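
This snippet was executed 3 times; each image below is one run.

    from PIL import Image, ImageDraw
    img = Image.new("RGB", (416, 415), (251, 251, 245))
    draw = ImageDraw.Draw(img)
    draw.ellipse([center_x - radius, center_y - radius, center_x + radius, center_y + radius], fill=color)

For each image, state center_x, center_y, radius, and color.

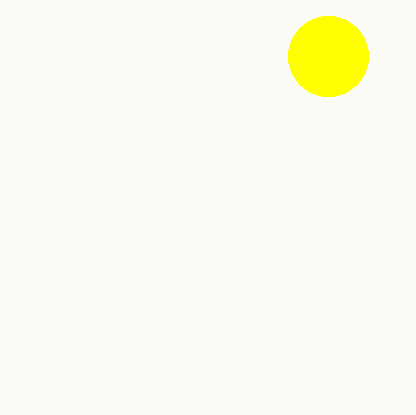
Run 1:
center_x = 328
center_y = 56
radius = 40
color = 'yellow'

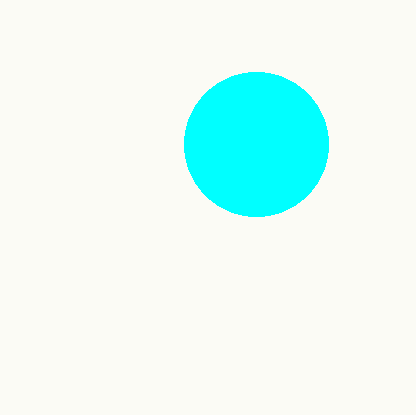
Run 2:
center_x = 256
center_y = 144
radius = 72
color = 'cyan'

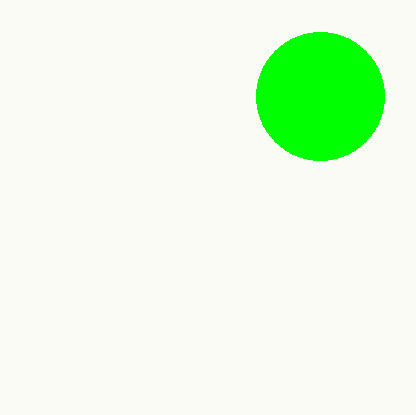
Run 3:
center_x = 320, center_y = 96, radius = 64, color = 'lime'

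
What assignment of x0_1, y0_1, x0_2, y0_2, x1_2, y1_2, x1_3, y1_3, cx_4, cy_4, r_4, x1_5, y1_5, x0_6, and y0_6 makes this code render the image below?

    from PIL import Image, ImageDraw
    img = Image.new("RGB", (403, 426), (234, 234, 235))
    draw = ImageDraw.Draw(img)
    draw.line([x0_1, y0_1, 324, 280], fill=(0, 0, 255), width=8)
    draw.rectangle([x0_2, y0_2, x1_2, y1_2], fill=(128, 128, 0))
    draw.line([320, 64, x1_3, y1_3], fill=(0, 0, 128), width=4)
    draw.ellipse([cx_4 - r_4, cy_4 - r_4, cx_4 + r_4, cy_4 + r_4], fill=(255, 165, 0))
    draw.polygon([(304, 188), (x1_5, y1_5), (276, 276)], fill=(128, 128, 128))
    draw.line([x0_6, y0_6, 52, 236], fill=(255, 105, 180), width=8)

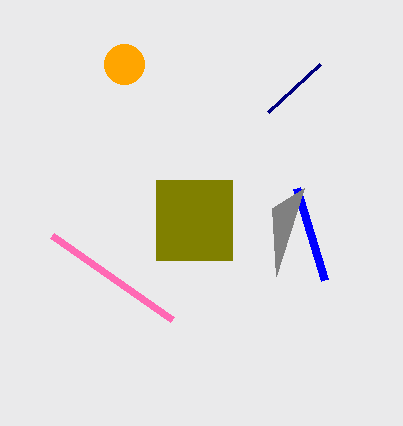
x0_1 = 296
y0_1 = 188
x0_2 = 156
y0_2 = 180
x1_2 = 232
y1_2 = 260
x1_3 = 268
y1_3 = 112
cx_4 = 124
cy_4 = 64
r_4 = 20
x1_5 = 272
y1_5 = 208
x0_6 = 172
y0_6 = 320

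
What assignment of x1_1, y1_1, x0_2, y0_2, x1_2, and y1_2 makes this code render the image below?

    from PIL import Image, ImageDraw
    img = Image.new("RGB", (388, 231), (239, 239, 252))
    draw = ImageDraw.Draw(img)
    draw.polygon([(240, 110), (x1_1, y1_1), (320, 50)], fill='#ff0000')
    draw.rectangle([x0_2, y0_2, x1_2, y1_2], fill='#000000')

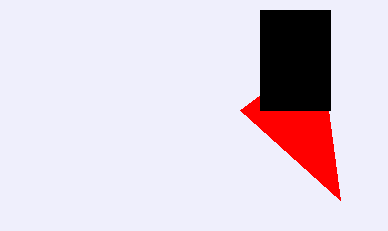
x1_1 = 340; y1_1 = 200; x0_2 = 260; y0_2 = 10; x1_2 = 330; y1_2 = 110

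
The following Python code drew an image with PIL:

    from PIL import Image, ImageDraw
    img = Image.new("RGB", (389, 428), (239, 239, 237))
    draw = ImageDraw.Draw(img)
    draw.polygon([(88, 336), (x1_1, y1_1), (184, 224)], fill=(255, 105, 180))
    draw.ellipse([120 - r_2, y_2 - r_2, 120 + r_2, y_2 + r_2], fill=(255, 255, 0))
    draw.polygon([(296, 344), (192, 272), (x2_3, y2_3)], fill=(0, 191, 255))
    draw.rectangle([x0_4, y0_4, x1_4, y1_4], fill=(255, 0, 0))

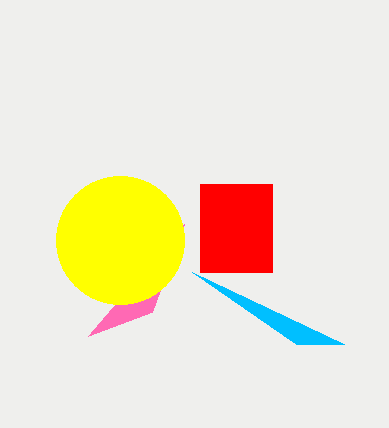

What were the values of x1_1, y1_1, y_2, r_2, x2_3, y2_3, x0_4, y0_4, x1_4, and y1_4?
x1_1 = 152; y1_1 = 312; y_2 = 240; r_2 = 64; x2_3 = 344; y2_3 = 344; x0_4 = 200; y0_4 = 184; x1_4 = 272; y1_4 = 272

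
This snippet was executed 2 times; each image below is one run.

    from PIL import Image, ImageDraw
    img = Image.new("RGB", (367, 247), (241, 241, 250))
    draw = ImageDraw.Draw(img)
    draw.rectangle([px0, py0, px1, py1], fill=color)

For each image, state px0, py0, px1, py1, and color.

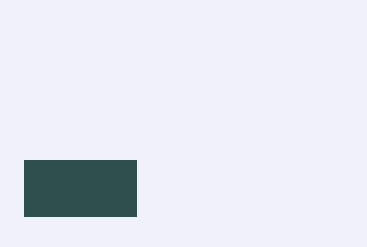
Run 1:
px0 = 24
py0 = 160
px1 = 136
py1 = 216
color = 'darkslategray'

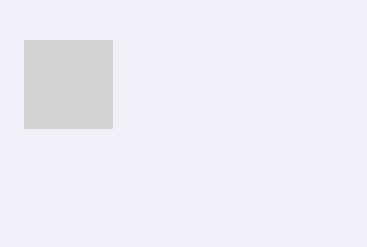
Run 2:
px0 = 24
py0 = 40
px1 = 112
py1 = 128
color = 'lightgray'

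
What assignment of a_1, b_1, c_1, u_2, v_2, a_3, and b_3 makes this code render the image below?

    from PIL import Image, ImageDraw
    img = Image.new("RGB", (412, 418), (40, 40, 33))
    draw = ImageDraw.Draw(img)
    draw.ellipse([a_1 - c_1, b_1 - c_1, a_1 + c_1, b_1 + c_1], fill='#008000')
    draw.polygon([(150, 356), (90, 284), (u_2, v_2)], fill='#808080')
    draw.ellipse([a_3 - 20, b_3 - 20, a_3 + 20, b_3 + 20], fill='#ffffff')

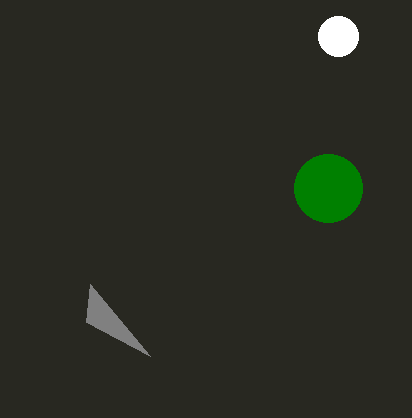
a_1 = 328
b_1 = 188
c_1 = 34
u_2 = 86
v_2 = 322
a_3 = 338
b_3 = 36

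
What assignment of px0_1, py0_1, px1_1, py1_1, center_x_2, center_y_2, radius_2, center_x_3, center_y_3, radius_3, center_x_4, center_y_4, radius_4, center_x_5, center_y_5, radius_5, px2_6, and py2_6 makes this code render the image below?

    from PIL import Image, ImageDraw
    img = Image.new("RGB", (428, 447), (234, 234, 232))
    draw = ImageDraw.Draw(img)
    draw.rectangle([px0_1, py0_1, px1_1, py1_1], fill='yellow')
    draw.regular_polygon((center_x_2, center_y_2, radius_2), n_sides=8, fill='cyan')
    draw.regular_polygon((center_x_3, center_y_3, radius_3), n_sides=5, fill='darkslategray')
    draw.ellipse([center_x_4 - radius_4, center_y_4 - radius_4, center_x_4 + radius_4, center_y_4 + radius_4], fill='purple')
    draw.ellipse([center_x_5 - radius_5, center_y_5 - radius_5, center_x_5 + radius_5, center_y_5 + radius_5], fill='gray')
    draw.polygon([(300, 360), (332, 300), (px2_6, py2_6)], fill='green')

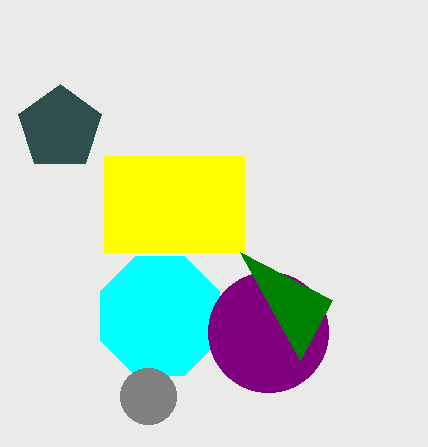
px0_1 = 104, py0_1 = 156, px1_1 = 244, py1_1 = 252, center_x_2 = 160, center_y_2 = 316, radius_2 = 64, center_x_3 = 60, center_y_3 = 128, radius_3 = 44, center_x_4 = 268, center_y_4 = 332, radius_4 = 60, center_x_5 = 148, center_y_5 = 396, radius_5 = 28, px2_6 = 240, py2_6 = 252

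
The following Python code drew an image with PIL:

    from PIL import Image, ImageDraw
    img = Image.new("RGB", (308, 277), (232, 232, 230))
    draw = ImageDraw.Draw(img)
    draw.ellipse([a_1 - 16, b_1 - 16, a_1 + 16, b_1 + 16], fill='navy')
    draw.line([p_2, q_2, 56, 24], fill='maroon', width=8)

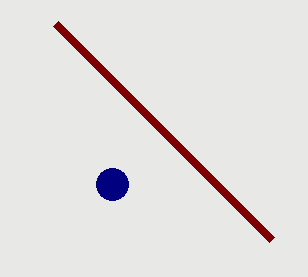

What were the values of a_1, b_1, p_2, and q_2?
a_1 = 112; b_1 = 184; p_2 = 272; q_2 = 240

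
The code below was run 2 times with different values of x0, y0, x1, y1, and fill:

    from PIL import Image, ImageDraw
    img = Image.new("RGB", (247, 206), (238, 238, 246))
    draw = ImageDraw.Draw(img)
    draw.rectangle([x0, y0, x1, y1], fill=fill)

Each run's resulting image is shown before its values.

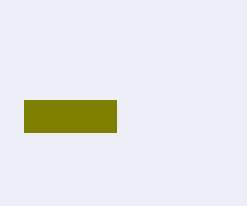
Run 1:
x0 = 24; y0 = 100; x1 = 116; y1 = 132; fill = 'olive'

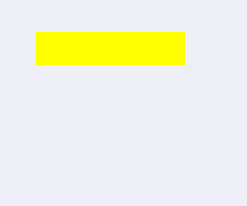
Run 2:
x0 = 36; y0 = 32; x1 = 184; y1 = 64; fill = 'yellow'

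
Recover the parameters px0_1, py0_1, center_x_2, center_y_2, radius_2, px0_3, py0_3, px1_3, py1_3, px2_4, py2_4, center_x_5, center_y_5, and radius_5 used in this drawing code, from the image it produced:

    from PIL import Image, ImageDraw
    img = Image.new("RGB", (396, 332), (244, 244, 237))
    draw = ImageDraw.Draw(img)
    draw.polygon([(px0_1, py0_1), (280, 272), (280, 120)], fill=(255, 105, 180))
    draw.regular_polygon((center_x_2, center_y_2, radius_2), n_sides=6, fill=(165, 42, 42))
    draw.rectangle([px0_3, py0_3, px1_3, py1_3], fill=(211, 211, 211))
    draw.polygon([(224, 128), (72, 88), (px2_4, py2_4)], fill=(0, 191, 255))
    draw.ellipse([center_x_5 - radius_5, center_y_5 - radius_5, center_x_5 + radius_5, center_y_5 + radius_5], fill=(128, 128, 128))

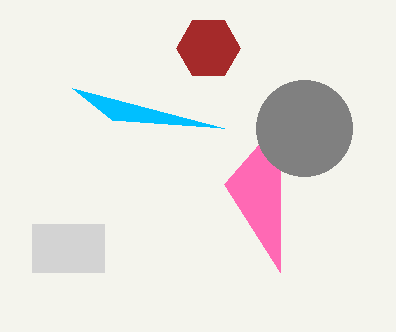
px0_1 = 224, py0_1 = 184, center_x_2 = 208, center_y_2 = 48, radius_2 = 32, px0_3 = 32, py0_3 = 224, px1_3 = 104, py1_3 = 272, px2_4 = 112, py2_4 = 120, center_x_5 = 304, center_y_5 = 128, radius_5 = 48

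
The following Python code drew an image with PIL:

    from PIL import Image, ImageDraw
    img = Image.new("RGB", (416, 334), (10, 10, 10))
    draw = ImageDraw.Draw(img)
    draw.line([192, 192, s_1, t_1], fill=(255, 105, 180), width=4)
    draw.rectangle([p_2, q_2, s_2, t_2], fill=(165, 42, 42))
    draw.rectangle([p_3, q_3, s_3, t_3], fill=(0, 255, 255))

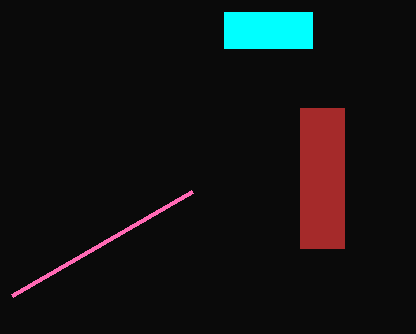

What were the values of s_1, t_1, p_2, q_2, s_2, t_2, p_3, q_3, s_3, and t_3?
s_1 = 12, t_1 = 296, p_2 = 300, q_2 = 108, s_2 = 344, t_2 = 248, p_3 = 224, q_3 = 12, s_3 = 312, t_3 = 48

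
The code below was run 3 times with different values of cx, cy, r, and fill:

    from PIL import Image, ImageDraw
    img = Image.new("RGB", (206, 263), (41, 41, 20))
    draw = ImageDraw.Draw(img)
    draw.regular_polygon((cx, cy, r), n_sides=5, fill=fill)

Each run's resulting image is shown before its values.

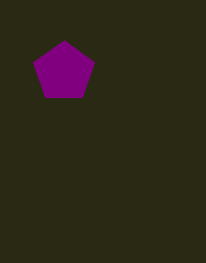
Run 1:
cx = 64; cy = 72; r = 32; fill = 'purple'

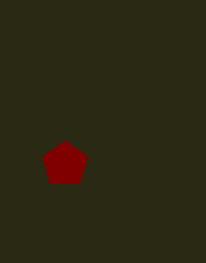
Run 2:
cx = 64; cy = 164; r = 24; fill = 'maroon'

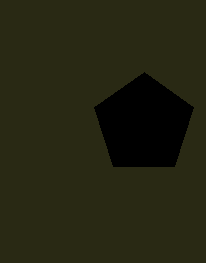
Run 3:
cx = 144; cy = 124; r = 52; fill = 'black'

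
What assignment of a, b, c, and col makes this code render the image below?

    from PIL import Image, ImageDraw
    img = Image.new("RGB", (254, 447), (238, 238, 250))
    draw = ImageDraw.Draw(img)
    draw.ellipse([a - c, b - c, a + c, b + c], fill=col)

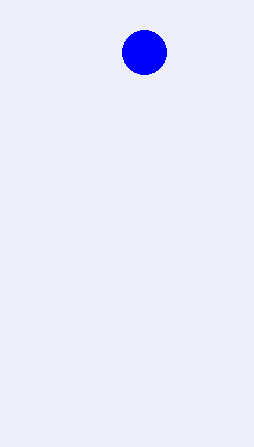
a = 144, b = 52, c = 22, col = 'blue'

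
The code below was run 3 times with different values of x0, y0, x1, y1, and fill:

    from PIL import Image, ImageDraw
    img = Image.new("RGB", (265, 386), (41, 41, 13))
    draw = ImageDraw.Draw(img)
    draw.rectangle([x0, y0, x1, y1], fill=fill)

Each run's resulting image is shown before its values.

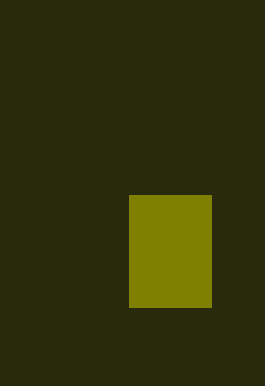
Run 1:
x0 = 129
y0 = 195
x1 = 211
y1 = 307
fill = 'olive'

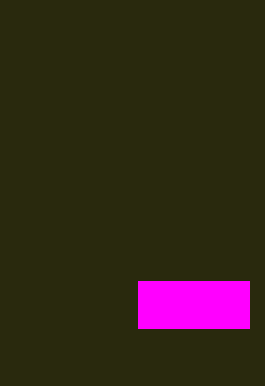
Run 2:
x0 = 138
y0 = 281
x1 = 249
y1 = 328
fill = 'magenta'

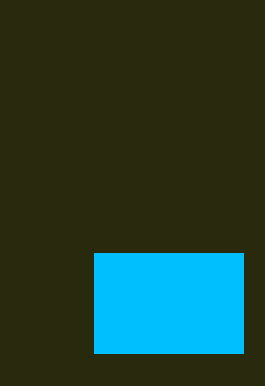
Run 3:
x0 = 94; y0 = 253; x1 = 243; y1 = 353; fill = 'deepskyblue'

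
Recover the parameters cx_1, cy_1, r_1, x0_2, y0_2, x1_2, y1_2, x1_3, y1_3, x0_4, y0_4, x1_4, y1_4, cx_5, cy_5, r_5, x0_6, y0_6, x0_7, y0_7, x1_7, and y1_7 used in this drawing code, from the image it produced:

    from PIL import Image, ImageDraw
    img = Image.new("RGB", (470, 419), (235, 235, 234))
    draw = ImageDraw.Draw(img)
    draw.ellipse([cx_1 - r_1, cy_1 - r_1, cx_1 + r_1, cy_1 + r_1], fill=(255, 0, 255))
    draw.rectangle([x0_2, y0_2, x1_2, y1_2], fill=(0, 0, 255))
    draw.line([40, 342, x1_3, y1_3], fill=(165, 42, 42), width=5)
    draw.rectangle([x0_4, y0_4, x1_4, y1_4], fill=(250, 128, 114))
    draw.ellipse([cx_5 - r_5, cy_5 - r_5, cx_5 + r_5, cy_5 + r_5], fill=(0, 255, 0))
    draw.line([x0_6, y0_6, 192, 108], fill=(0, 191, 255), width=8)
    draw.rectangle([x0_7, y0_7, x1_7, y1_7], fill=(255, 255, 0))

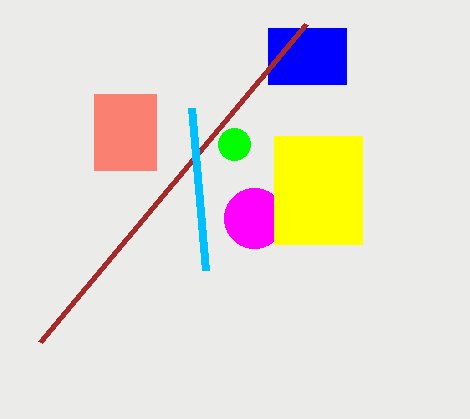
cx_1 = 254; cy_1 = 218; r_1 = 30; x0_2 = 268; y0_2 = 28; x1_2 = 346; y1_2 = 84; x1_3 = 306; y1_3 = 24; x0_4 = 94; y0_4 = 94; x1_4 = 156; y1_4 = 170; cx_5 = 234; cy_5 = 144; r_5 = 16; x0_6 = 206; y0_6 = 270; x0_7 = 274; y0_7 = 136; x1_7 = 362; y1_7 = 244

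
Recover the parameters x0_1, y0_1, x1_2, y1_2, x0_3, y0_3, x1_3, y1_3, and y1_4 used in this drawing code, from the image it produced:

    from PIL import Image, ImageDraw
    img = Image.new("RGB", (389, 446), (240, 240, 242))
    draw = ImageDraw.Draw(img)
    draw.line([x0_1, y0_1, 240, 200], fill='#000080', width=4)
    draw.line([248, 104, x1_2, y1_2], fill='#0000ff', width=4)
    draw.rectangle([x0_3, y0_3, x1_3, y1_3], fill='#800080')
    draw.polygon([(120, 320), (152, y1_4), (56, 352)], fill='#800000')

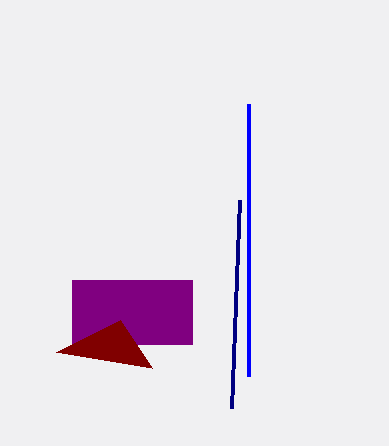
x0_1 = 232; y0_1 = 408; x1_2 = 248; y1_2 = 376; x0_3 = 72; y0_3 = 280; x1_3 = 192; y1_3 = 344; y1_4 = 368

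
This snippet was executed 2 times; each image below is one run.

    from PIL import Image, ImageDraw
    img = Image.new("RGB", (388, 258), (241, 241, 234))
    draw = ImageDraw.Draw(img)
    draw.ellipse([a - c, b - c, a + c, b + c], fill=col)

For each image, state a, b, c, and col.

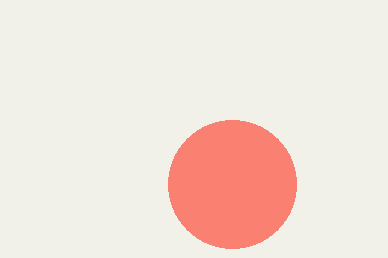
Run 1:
a = 232, b = 184, c = 64, col = 'salmon'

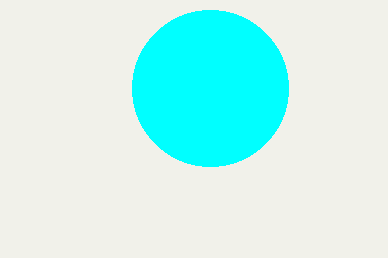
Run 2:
a = 210; b = 88; c = 78; col = 'cyan'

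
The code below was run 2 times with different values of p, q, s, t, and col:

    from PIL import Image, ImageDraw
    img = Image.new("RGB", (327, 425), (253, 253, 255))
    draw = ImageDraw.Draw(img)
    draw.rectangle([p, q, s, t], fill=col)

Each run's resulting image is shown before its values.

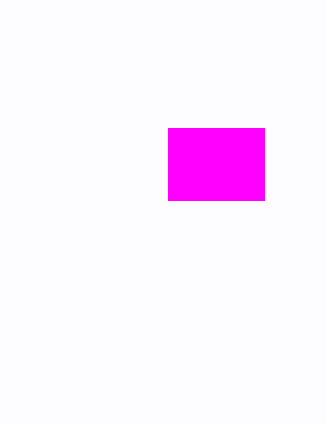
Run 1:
p = 168; q = 128; s = 264; t = 200; col = 'magenta'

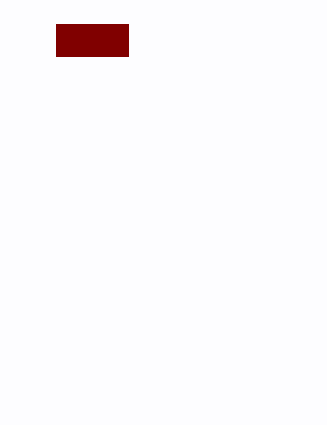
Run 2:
p = 56
q = 24
s = 128
t = 56
col = 'maroon'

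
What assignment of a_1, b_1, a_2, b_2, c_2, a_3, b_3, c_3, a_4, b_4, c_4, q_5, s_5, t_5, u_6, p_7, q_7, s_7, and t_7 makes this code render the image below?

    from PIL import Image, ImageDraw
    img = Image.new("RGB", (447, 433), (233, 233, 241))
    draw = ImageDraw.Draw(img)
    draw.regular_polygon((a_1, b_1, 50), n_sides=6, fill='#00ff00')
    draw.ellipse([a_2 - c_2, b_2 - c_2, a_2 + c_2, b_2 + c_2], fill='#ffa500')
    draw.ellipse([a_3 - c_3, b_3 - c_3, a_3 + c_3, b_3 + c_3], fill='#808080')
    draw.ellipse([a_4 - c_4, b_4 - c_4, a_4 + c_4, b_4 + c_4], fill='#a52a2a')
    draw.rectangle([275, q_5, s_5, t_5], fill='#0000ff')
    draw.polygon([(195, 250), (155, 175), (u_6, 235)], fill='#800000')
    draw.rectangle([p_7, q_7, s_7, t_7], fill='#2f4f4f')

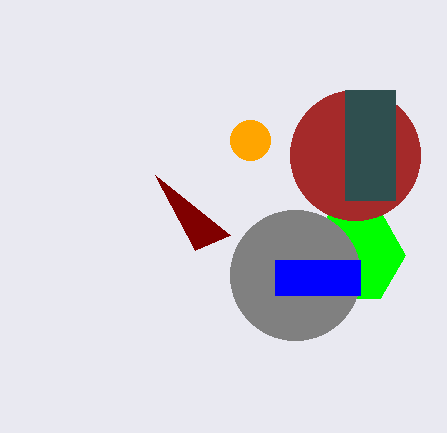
a_1 = 355, b_1 = 255, a_2 = 250, b_2 = 140, c_2 = 20, a_3 = 295, b_3 = 275, c_3 = 65, a_4 = 355, b_4 = 155, c_4 = 65, q_5 = 260, s_5 = 360, t_5 = 295, u_6 = 230, p_7 = 345, q_7 = 90, s_7 = 395, t_7 = 200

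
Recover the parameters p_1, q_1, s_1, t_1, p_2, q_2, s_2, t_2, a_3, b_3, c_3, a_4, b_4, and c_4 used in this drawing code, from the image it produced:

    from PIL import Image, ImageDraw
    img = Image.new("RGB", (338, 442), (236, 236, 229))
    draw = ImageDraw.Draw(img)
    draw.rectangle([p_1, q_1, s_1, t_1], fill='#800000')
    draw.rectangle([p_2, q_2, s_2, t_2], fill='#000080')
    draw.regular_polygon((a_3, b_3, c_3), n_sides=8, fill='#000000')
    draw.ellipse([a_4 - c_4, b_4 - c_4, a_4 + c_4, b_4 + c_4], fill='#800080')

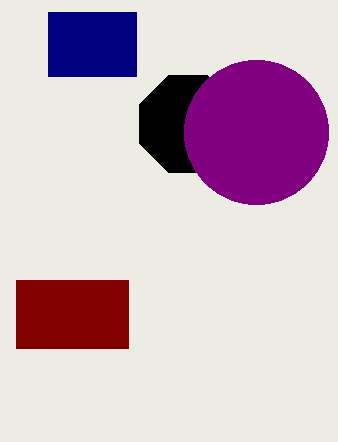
p_1 = 16; q_1 = 280; s_1 = 128; t_1 = 348; p_2 = 48; q_2 = 12; s_2 = 136; t_2 = 76; a_3 = 188; b_3 = 124; c_3 = 52; a_4 = 256; b_4 = 132; c_4 = 72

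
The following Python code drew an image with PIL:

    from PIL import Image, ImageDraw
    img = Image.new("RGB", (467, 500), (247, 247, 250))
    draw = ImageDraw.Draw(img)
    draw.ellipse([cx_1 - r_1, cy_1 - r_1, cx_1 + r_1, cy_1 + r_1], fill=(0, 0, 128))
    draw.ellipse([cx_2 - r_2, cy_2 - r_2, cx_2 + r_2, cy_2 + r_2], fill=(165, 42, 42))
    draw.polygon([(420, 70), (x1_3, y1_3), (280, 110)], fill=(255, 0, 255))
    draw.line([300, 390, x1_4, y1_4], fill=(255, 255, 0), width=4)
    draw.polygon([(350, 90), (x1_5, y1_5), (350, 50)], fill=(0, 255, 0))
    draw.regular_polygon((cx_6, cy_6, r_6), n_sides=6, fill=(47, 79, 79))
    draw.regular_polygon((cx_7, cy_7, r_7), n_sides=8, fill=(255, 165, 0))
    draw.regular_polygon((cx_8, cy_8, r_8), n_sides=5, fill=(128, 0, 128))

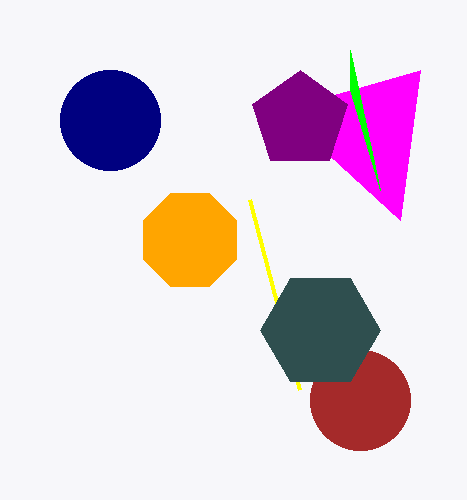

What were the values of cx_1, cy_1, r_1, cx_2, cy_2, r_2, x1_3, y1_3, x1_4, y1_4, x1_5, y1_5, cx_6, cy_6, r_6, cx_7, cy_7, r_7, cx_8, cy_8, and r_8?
cx_1 = 110, cy_1 = 120, r_1 = 50, cx_2 = 360, cy_2 = 400, r_2 = 50, x1_3 = 400, y1_3 = 220, x1_4 = 250, y1_4 = 200, x1_5 = 380, y1_5 = 190, cx_6 = 320, cy_6 = 330, r_6 = 60, cx_7 = 190, cy_7 = 240, r_7 = 50, cx_8 = 300, cy_8 = 120, r_8 = 50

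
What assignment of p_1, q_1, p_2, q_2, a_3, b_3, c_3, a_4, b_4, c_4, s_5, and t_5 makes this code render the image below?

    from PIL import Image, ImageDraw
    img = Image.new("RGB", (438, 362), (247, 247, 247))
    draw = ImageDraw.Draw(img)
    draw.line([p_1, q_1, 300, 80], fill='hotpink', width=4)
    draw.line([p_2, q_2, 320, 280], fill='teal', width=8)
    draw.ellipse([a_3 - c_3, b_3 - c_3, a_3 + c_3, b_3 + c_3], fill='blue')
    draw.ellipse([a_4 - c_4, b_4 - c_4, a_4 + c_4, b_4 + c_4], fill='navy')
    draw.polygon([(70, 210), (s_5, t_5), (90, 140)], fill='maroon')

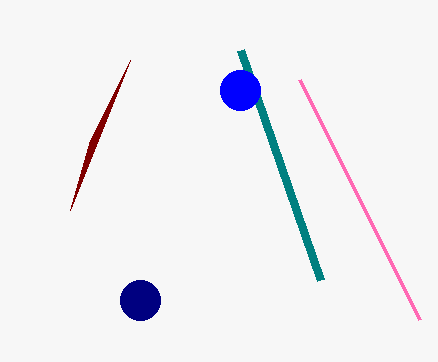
p_1 = 420; q_1 = 320; p_2 = 240; q_2 = 50; a_3 = 240; b_3 = 90; c_3 = 20; a_4 = 140; b_4 = 300; c_4 = 20; s_5 = 130; t_5 = 60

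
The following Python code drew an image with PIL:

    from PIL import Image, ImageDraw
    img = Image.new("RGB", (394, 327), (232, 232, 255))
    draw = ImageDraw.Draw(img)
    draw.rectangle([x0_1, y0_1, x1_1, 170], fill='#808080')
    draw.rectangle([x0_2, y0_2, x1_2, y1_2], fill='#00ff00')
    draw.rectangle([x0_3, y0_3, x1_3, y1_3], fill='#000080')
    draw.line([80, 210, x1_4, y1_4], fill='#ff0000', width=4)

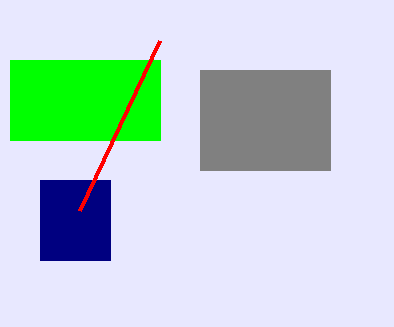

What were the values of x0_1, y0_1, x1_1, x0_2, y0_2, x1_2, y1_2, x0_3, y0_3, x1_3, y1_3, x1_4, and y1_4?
x0_1 = 200, y0_1 = 70, x1_1 = 330, x0_2 = 10, y0_2 = 60, x1_2 = 160, y1_2 = 140, x0_3 = 40, y0_3 = 180, x1_3 = 110, y1_3 = 260, x1_4 = 160, y1_4 = 40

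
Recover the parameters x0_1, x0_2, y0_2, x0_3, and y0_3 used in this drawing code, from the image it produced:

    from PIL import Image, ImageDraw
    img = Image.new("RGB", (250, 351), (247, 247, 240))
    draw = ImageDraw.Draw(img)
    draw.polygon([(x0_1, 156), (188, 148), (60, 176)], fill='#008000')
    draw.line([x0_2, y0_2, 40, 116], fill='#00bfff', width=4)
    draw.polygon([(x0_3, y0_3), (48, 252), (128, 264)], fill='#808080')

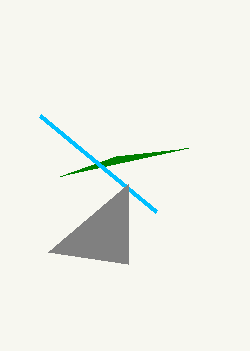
x0_1 = 116, x0_2 = 156, y0_2 = 212, x0_3 = 128, y0_3 = 184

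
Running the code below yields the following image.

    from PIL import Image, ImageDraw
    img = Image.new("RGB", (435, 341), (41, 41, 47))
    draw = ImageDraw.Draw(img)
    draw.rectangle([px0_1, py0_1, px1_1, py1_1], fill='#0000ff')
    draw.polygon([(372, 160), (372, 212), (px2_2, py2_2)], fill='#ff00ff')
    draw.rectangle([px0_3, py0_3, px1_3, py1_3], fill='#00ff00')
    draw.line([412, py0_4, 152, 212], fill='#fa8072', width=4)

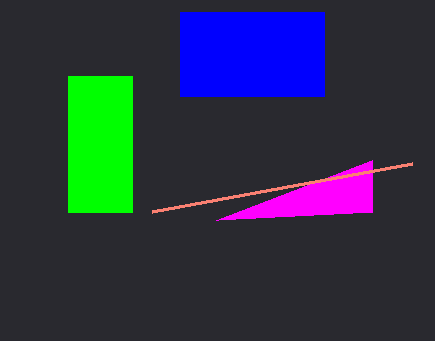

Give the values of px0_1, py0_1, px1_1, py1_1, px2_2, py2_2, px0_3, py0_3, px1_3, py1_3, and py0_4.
px0_1 = 180, py0_1 = 12, px1_1 = 324, py1_1 = 96, px2_2 = 216, py2_2 = 220, px0_3 = 68, py0_3 = 76, px1_3 = 132, py1_3 = 212, py0_4 = 164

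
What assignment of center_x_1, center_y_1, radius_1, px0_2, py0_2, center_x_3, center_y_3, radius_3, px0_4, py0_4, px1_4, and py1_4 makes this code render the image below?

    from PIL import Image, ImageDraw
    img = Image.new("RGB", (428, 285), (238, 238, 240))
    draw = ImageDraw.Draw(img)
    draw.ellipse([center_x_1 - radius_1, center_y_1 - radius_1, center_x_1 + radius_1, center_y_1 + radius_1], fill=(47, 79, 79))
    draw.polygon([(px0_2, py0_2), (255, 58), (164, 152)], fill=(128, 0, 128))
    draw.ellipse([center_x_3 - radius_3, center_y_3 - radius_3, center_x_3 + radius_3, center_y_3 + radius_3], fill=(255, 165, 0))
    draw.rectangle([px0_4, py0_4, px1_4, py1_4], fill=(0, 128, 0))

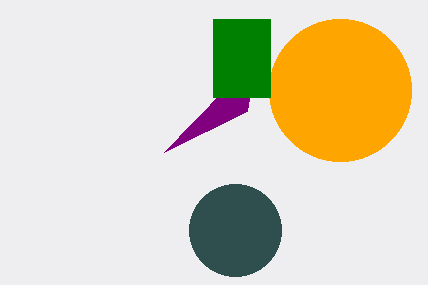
center_x_1 = 235
center_y_1 = 230
radius_1 = 46
px0_2 = 247
py0_2 = 111
center_x_3 = 340
center_y_3 = 90
radius_3 = 71
px0_4 = 213
py0_4 = 19
px1_4 = 270
py1_4 = 97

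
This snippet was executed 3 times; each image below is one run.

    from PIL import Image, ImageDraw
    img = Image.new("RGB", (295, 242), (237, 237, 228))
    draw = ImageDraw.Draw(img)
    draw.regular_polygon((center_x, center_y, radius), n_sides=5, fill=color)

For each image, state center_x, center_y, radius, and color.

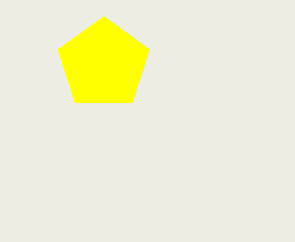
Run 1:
center_x = 104
center_y = 64
radius = 48
color = 'yellow'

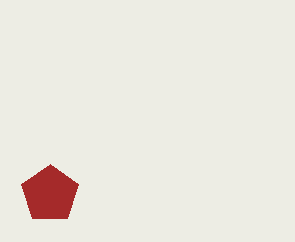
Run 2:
center_x = 50
center_y = 194
radius = 30
color = 'brown'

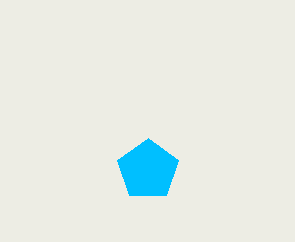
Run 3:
center_x = 148, center_y = 170, radius = 32, color = 'deepskyblue'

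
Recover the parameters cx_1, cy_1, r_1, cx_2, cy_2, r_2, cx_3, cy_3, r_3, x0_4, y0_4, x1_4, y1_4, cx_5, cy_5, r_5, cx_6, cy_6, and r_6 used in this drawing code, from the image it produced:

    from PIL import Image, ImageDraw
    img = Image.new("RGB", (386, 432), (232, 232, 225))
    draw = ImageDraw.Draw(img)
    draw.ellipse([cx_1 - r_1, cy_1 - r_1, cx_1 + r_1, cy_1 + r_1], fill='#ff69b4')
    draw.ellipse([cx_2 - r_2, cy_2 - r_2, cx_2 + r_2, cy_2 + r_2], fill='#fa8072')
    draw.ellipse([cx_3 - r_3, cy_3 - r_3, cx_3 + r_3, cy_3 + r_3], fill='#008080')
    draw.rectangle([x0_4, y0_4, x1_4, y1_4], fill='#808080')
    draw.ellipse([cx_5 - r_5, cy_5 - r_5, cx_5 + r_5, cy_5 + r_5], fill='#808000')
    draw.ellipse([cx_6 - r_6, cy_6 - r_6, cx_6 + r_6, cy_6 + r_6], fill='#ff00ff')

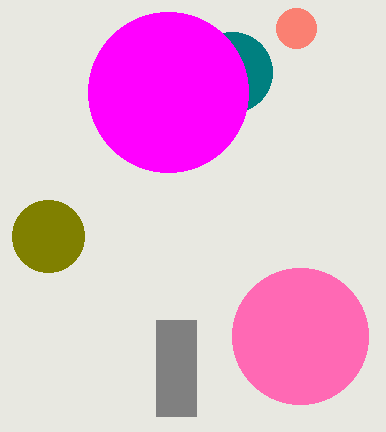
cx_1 = 300, cy_1 = 336, r_1 = 68, cx_2 = 296, cy_2 = 28, r_2 = 20, cx_3 = 232, cy_3 = 72, r_3 = 40, x0_4 = 156, y0_4 = 320, x1_4 = 196, y1_4 = 416, cx_5 = 48, cy_5 = 236, r_5 = 36, cx_6 = 168, cy_6 = 92, r_6 = 80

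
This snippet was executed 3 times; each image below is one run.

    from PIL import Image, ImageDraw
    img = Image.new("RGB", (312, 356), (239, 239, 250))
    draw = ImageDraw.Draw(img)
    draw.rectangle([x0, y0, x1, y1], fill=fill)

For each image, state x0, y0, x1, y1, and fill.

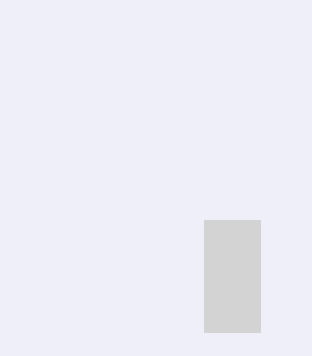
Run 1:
x0 = 204, y0 = 220, x1 = 260, y1 = 332, fill = 'lightgray'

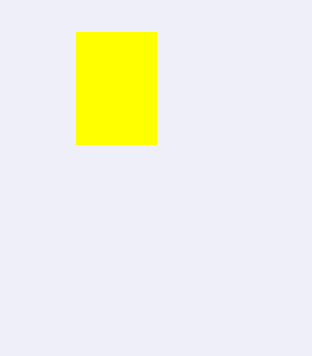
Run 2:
x0 = 76; y0 = 32; x1 = 156; y1 = 144; fill = 'yellow'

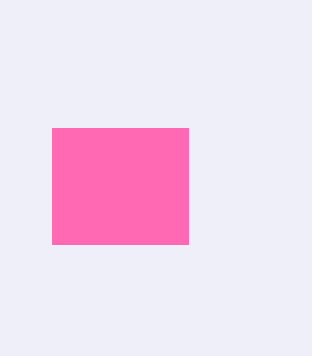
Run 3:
x0 = 52, y0 = 128, x1 = 188, y1 = 244, fill = 'hotpink'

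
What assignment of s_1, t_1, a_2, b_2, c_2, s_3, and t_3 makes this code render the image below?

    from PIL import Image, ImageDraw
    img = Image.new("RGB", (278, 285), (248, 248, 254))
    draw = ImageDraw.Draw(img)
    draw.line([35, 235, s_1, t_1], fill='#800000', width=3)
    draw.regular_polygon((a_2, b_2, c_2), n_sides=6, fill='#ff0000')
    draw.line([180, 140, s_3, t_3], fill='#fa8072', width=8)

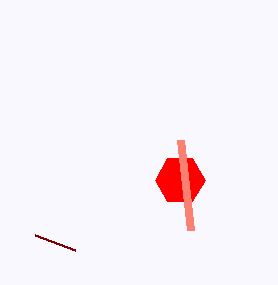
s_1 = 75, t_1 = 250, a_2 = 180, b_2 = 180, c_2 = 25, s_3 = 190, t_3 = 230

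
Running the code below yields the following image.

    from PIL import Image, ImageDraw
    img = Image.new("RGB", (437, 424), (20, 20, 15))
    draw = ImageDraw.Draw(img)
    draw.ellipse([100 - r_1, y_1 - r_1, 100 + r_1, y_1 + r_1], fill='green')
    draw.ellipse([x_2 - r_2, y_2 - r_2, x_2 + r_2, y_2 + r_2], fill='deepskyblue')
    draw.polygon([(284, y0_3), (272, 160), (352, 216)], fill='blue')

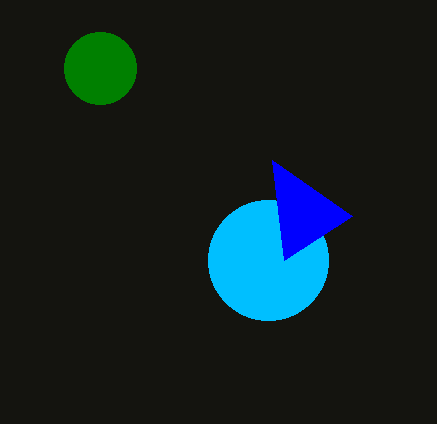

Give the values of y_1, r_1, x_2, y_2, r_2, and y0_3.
y_1 = 68; r_1 = 36; x_2 = 268; y_2 = 260; r_2 = 60; y0_3 = 260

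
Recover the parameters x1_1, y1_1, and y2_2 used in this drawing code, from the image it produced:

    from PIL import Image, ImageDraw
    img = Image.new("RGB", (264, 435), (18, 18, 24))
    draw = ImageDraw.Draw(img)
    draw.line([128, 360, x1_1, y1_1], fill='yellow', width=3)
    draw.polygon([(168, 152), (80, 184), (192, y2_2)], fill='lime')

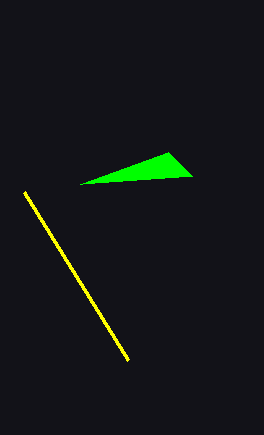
x1_1 = 24, y1_1 = 192, y2_2 = 176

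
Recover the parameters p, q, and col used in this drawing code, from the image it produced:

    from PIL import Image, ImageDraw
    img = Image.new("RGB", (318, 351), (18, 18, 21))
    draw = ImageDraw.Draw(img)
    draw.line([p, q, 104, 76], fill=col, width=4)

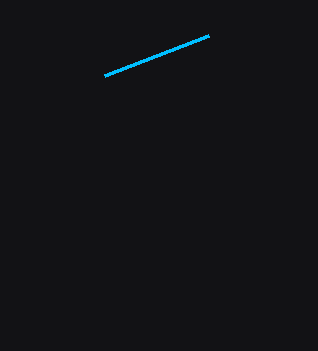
p = 208; q = 36; col = 'deepskyblue'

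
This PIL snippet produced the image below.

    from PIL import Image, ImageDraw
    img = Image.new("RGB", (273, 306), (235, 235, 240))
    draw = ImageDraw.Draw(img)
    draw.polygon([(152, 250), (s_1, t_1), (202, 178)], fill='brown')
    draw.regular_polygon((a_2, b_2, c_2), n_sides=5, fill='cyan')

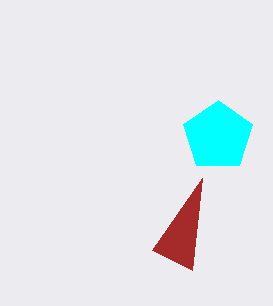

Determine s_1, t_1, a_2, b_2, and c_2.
s_1 = 192, t_1 = 270, a_2 = 218, b_2 = 136, c_2 = 36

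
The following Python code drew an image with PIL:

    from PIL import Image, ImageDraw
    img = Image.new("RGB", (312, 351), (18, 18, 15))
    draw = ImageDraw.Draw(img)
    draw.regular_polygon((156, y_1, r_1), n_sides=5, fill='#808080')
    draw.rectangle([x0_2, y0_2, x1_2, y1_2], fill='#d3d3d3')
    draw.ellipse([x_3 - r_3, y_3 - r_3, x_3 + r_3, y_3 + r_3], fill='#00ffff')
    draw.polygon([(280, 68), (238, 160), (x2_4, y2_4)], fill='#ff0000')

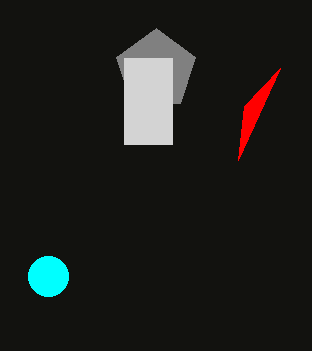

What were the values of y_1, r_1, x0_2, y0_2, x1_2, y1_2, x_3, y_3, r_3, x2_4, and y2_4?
y_1 = 70
r_1 = 42
x0_2 = 124
y0_2 = 58
x1_2 = 172
y1_2 = 144
x_3 = 48
y_3 = 276
r_3 = 20
x2_4 = 244
y2_4 = 106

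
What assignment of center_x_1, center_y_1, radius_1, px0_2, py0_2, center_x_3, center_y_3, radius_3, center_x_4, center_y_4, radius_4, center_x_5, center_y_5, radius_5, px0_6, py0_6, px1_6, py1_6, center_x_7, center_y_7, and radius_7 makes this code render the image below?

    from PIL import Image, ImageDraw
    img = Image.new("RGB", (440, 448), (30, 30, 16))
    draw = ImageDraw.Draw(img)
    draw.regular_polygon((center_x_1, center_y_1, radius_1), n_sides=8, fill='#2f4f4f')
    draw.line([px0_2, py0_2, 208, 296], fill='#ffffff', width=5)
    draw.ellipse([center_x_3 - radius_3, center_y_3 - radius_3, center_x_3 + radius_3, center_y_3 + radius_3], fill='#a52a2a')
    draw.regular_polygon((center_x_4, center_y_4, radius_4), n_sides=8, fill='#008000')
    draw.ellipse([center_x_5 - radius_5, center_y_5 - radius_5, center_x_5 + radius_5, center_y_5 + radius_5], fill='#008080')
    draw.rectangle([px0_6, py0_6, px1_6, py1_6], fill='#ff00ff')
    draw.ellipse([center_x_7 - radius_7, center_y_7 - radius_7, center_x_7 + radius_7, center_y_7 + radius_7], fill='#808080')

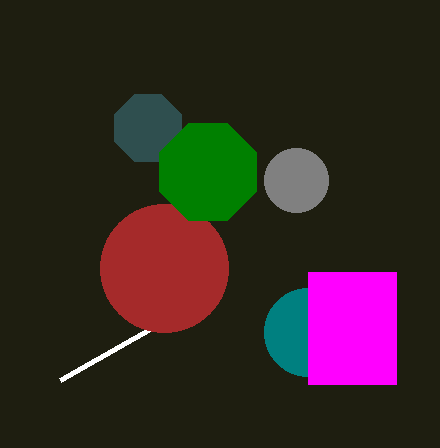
center_x_1 = 148, center_y_1 = 128, radius_1 = 36, px0_2 = 60, py0_2 = 380, center_x_3 = 164, center_y_3 = 268, radius_3 = 64, center_x_4 = 208, center_y_4 = 172, radius_4 = 52, center_x_5 = 308, center_y_5 = 332, radius_5 = 44, px0_6 = 308, py0_6 = 272, px1_6 = 396, py1_6 = 384, center_x_7 = 296, center_y_7 = 180, radius_7 = 32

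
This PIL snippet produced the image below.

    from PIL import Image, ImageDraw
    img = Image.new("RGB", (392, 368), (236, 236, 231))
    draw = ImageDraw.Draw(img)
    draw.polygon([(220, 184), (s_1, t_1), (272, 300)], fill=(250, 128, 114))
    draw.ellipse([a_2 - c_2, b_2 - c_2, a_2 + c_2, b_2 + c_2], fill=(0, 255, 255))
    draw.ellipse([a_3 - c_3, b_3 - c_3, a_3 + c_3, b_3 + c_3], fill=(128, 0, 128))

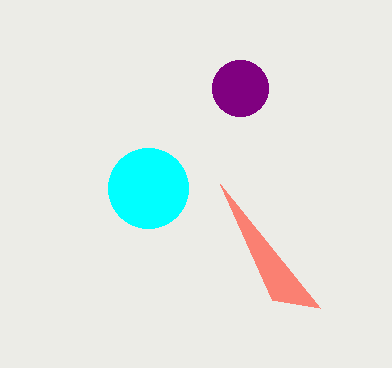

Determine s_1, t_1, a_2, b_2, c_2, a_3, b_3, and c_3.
s_1 = 320
t_1 = 308
a_2 = 148
b_2 = 188
c_2 = 40
a_3 = 240
b_3 = 88
c_3 = 28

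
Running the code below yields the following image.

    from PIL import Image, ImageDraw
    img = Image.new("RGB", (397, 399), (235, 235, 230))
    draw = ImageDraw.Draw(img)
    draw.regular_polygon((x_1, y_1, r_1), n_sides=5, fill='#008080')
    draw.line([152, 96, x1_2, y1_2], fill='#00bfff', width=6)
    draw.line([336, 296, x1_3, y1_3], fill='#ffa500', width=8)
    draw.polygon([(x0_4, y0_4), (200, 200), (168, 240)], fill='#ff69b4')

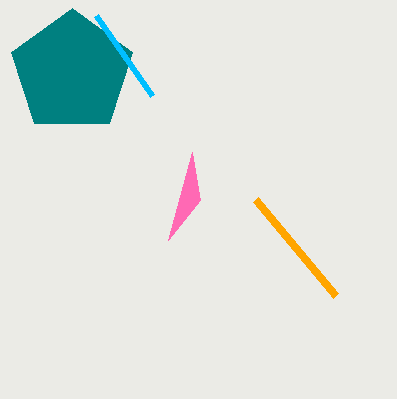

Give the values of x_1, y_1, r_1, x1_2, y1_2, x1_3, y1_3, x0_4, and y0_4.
x_1 = 72, y_1 = 72, r_1 = 64, x1_2 = 96, y1_2 = 16, x1_3 = 256, y1_3 = 200, x0_4 = 192, y0_4 = 152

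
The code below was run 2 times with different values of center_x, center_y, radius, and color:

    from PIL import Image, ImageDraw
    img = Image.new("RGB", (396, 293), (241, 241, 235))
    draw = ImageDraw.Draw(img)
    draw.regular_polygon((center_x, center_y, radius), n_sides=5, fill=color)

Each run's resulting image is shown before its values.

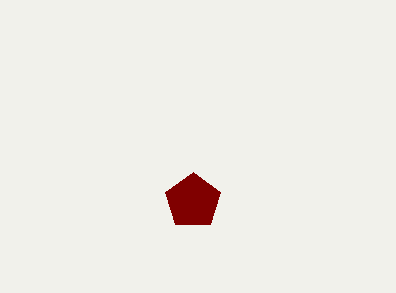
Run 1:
center_x = 193
center_y = 201
radius = 29
color = 'maroon'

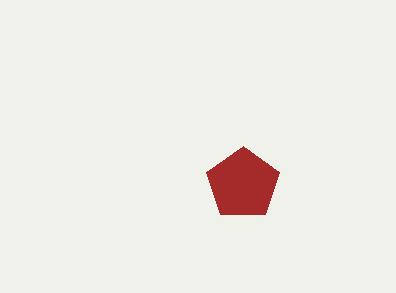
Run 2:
center_x = 243; center_y = 184; radius = 38; color = 'brown'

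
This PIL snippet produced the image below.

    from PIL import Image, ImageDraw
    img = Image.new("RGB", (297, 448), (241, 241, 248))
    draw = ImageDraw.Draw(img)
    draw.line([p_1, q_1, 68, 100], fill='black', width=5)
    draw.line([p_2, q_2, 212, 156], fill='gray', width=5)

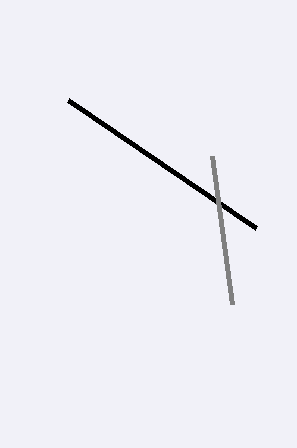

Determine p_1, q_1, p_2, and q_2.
p_1 = 256, q_1 = 228, p_2 = 232, q_2 = 304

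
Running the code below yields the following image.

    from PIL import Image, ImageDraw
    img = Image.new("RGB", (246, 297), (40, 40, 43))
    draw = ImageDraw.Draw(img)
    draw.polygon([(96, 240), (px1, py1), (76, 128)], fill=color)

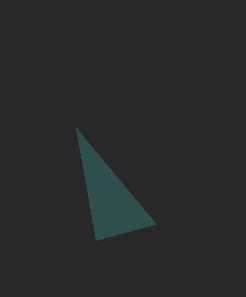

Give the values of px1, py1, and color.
px1 = 156; py1 = 224; color = 'darkslategray'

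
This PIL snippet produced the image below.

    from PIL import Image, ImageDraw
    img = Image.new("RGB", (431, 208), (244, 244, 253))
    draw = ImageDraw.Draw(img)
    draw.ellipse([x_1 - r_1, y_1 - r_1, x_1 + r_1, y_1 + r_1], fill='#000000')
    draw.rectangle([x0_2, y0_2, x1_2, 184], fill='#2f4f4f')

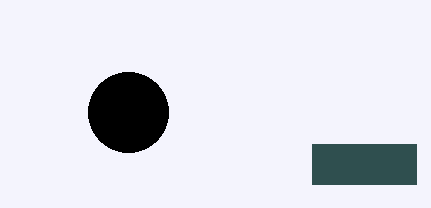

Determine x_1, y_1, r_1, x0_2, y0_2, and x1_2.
x_1 = 128, y_1 = 112, r_1 = 40, x0_2 = 312, y0_2 = 144, x1_2 = 416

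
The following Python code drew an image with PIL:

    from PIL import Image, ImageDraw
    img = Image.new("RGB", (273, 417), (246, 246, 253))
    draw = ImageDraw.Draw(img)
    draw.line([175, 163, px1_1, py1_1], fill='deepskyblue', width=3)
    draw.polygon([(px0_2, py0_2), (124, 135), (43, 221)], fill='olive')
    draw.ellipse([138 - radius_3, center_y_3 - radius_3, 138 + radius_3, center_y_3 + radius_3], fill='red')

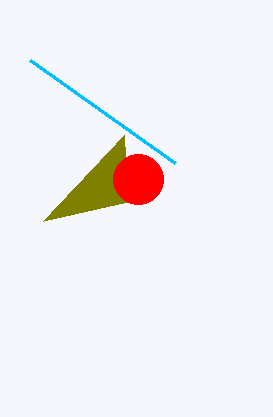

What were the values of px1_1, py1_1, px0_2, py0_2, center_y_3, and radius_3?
px1_1 = 30, py1_1 = 60, px0_2 = 127, py0_2 = 202, center_y_3 = 179, radius_3 = 25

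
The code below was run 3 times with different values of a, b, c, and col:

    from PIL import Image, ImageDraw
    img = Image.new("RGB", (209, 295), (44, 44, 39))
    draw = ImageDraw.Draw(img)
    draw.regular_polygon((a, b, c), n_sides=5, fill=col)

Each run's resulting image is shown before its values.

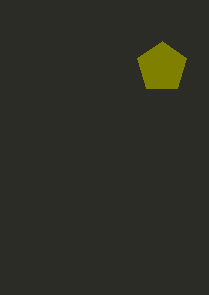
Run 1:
a = 162, b = 67, c = 26, col = 'olive'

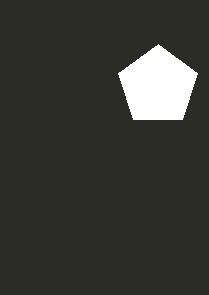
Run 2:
a = 158; b = 86; c = 42; col = 'white'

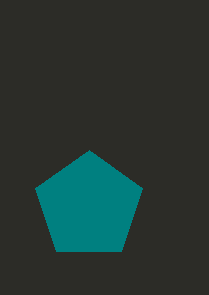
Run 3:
a = 89
b = 206
c = 56
col = 'teal'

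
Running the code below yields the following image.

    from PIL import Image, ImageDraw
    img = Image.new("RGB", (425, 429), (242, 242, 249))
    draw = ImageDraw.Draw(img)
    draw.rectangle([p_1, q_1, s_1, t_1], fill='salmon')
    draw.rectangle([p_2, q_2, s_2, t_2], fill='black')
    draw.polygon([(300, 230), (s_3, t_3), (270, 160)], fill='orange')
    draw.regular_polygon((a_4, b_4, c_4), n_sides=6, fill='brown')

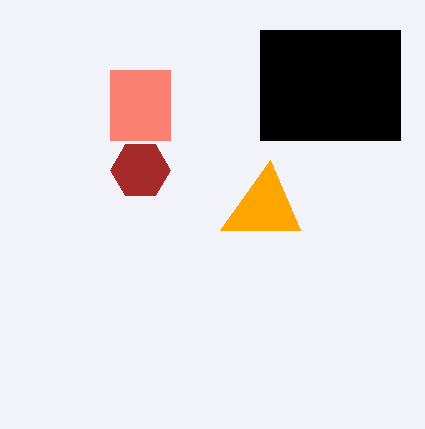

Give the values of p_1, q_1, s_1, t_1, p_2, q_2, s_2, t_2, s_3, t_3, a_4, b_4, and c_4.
p_1 = 110; q_1 = 70; s_1 = 170; t_1 = 140; p_2 = 260; q_2 = 30; s_2 = 400; t_2 = 140; s_3 = 220; t_3 = 230; a_4 = 140; b_4 = 170; c_4 = 30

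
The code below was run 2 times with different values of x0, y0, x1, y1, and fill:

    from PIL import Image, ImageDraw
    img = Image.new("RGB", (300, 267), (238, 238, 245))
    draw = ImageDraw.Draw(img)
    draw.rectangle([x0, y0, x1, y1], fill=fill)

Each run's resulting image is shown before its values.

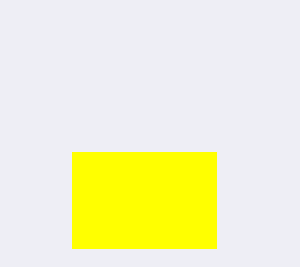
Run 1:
x0 = 72, y0 = 152, x1 = 216, y1 = 248, fill = 'yellow'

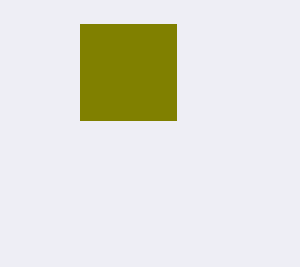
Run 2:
x0 = 80; y0 = 24; x1 = 176; y1 = 120; fill = 'olive'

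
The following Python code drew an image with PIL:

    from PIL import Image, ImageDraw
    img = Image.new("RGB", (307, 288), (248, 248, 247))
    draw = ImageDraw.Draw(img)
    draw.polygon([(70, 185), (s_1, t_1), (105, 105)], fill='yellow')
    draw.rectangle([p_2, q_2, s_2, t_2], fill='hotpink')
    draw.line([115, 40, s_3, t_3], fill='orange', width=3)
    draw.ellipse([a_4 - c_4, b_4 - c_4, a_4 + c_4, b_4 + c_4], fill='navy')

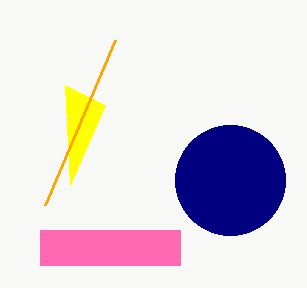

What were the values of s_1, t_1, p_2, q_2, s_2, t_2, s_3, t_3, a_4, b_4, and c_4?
s_1 = 65, t_1 = 85, p_2 = 40, q_2 = 230, s_2 = 180, t_2 = 265, s_3 = 45, t_3 = 205, a_4 = 230, b_4 = 180, c_4 = 55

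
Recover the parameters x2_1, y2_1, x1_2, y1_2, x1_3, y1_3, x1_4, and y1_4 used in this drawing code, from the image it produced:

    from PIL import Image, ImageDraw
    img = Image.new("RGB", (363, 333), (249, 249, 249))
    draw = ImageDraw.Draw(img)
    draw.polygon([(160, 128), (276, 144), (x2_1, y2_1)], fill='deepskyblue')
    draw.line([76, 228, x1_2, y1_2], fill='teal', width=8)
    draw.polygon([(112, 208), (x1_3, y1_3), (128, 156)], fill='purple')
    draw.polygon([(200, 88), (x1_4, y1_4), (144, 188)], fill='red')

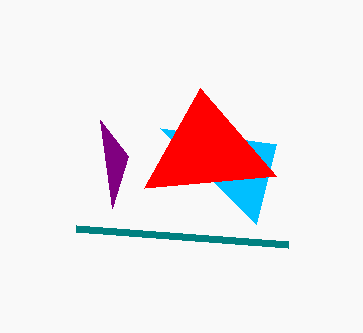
x2_1 = 256; y2_1 = 224; x1_2 = 288; y1_2 = 244; x1_3 = 100; y1_3 = 120; x1_4 = 276; y1_4 = 176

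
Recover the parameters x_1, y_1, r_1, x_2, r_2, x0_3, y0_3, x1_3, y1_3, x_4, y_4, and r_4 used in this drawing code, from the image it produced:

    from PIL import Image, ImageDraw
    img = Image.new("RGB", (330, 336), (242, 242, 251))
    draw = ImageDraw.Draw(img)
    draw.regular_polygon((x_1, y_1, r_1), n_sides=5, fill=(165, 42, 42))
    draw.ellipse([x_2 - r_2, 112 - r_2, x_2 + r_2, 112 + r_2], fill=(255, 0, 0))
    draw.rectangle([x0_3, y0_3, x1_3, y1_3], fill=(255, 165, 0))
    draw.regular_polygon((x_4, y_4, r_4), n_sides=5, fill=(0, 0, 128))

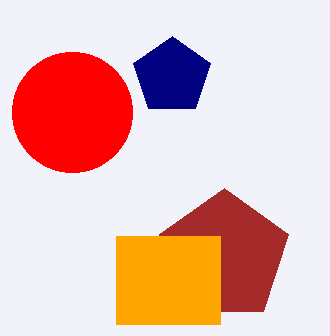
x_1 = 224, y_1 = 256, r_1 = 68, x_2 = 72, r_2 = 60, x0_3 = 116, y0_3 = 236, x1_3 = 220, y1_3 = 324, x_4 = 172, y_4 = 76, r_4 = 40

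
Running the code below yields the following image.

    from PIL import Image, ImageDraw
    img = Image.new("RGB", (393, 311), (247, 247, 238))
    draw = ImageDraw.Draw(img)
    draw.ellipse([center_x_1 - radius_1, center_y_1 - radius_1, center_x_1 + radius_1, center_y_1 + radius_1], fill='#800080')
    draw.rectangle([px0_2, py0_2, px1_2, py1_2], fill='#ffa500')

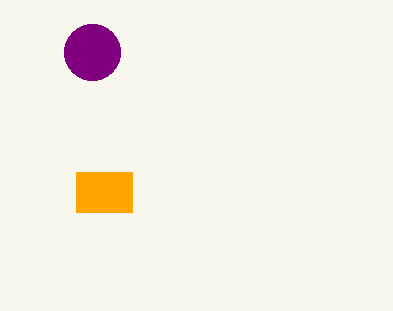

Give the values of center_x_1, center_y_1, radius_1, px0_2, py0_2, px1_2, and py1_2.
center_x_1 = 92
center_y_1 = 52
radius_1 = 28
px0_2 = 76
py0_2 = 172
px1_2 = 132
py1_2 = 212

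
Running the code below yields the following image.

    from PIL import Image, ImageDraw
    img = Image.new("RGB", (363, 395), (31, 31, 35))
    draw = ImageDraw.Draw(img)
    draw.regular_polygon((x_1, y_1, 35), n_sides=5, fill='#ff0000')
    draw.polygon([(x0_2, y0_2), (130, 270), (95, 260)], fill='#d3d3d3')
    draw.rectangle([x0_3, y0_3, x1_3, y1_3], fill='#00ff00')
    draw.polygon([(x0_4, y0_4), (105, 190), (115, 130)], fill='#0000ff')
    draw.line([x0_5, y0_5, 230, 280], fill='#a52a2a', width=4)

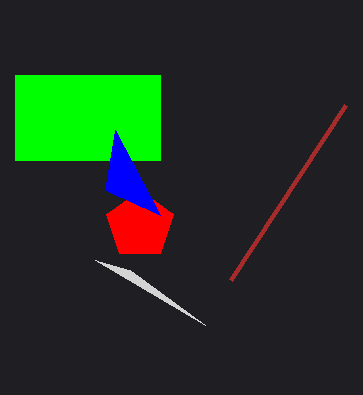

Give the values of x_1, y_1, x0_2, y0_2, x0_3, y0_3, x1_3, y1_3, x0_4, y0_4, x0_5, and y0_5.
x_1 = 140, y_1 = 225, x0_2 = 205, y0_2 = 325, x0_3 = 15, y0_3 = 75, x1_3 = 160, y1_3 = 160, x0_4 = 160, y0_4 = 215, x0_5 = 345, y0_5 = 105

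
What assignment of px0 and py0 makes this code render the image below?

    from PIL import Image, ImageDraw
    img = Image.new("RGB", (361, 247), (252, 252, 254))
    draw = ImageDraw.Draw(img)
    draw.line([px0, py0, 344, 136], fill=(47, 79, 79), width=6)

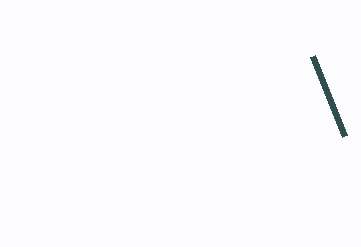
px0 = 312
py0 = 56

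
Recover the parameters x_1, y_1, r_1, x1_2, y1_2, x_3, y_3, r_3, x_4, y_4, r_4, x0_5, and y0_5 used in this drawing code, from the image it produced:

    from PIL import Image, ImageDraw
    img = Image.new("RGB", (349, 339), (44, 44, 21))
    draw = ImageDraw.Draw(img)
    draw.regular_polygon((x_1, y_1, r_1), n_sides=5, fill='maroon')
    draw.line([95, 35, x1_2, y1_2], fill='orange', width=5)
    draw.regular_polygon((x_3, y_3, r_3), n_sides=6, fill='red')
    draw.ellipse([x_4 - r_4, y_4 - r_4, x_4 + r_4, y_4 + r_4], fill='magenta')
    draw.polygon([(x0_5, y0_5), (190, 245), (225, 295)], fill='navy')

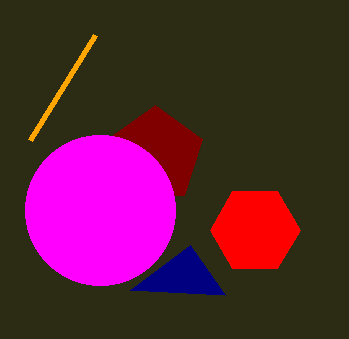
x_1 = 155
y_1 = 155
r_1 = 50
x1_2 = 30
y1_2 = 140
x_3 = 255
y_3 = 230
r_3 = 45
x_4 = 100
y_4 = 210
r_4 = 75
x0_5 = 130
y0_5 = 290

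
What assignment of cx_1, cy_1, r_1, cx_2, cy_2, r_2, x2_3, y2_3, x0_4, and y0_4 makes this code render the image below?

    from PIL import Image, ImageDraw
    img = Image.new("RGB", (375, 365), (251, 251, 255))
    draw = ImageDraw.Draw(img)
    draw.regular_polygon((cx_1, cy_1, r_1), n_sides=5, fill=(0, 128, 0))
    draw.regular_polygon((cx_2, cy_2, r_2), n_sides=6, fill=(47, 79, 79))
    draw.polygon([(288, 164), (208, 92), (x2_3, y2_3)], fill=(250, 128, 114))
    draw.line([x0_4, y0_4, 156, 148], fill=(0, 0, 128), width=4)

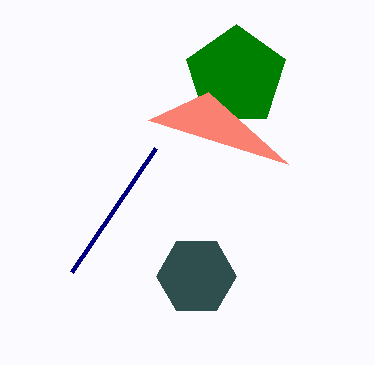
cx_1 = 236; cy_1 = 76; r_1 = 52; cx_2 = 196; cy_2 = 276; r_2 = 40; x2_3 = 148; y2_3 = 120; x0_4 = 72; y0_4 = 272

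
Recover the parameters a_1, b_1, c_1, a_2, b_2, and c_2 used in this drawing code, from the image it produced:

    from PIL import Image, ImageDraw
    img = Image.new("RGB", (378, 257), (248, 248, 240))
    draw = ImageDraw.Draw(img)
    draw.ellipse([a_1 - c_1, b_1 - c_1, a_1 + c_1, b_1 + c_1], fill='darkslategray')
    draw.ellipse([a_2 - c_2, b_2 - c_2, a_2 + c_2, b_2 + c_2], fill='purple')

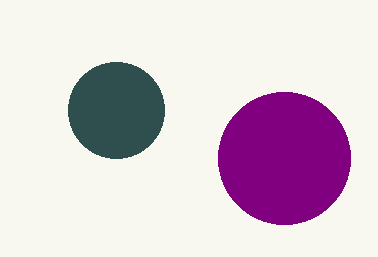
a_1 = 116; b_1 = 110; c_1 = 48; a_2 = 284; b_2 = 158; c_2 = 66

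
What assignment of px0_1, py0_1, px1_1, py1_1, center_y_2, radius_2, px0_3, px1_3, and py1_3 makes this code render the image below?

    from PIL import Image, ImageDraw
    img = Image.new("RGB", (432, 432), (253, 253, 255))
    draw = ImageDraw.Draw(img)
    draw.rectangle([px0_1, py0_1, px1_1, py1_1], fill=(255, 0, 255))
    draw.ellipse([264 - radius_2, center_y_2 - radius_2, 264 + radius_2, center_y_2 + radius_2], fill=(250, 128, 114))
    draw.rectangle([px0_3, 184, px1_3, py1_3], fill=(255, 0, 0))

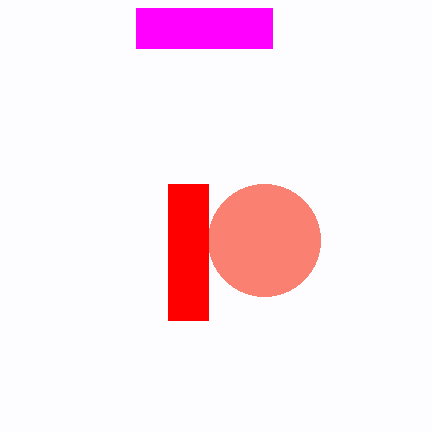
px0_1 = 136, py0_1 = 8, px1_1 = 272, py1_1 = 48, center_y_2 = 240, radius_2 = 56, px0_3 = 168, px1_3 = 208, py1_3 = 320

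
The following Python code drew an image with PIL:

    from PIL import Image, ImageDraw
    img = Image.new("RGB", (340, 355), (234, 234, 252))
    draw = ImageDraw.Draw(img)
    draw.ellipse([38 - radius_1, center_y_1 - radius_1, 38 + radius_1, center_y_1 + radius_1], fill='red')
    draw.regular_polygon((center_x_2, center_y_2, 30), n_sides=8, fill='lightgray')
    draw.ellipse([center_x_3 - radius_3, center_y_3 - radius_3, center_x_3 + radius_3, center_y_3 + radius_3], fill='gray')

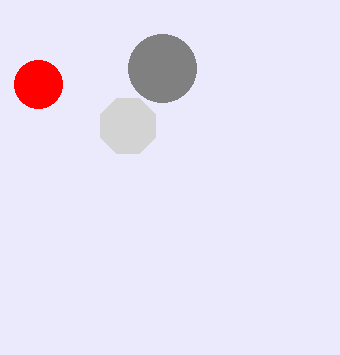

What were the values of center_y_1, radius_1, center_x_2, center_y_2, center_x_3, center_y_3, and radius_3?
center_y_1 = 84, radius_1 = 24, center_x_2 = 128, center_y_2 = 126, center_x_3 = 162, center_y_3 = 68, radius_3 = 34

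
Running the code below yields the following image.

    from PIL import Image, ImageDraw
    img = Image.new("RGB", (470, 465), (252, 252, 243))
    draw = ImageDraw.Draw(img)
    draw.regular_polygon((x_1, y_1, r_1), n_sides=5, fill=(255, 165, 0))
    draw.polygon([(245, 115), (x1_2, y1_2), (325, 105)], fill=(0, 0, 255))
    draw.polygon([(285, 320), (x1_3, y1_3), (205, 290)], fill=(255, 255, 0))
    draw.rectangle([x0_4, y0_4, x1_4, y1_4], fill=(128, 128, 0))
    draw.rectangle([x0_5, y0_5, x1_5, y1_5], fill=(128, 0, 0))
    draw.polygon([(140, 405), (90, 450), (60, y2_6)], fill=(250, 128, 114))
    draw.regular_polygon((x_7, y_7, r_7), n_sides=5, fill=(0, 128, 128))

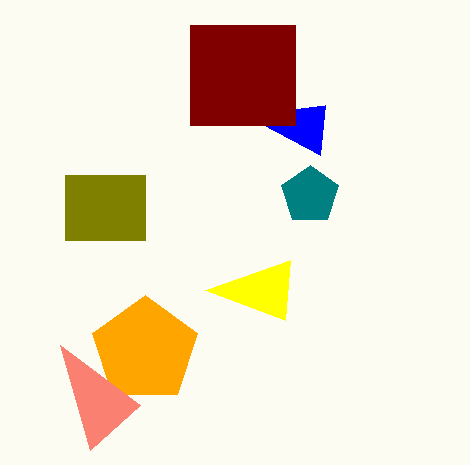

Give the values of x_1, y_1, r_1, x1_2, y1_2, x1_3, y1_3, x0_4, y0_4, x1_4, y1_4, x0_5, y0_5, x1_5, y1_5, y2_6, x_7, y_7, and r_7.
x_1 = 145; y_1 = 350; r_1 = 55; x1_2 = 320; y1_2 = 155; x1_3 = 290; y1_3 = 260; x0_4 = 65; y0_4 = 175; x1_4 = 145; y1_4 = 240; x0_5 = 190; y0_5 = 25; x1_5 = 295; y1_5 = 125; y2_6 = 345; x_7 = 310; y_7 = 195; r_7 = 30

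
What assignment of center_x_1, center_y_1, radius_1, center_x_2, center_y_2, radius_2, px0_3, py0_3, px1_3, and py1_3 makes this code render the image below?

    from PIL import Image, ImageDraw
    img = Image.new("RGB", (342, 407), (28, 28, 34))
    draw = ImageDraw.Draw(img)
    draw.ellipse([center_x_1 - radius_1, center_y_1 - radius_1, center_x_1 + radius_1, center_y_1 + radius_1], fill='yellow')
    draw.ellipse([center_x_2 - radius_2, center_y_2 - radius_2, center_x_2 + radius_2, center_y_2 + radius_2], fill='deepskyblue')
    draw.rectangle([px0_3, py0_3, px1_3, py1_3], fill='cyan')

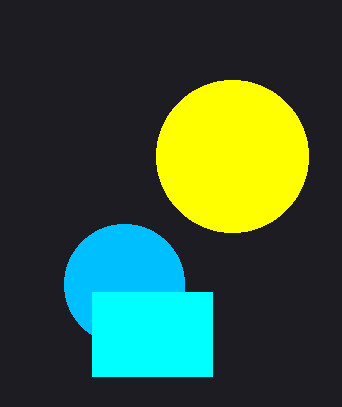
center_x_1 = 232
center_y_1 = 156
radius_1 = 76
center_x_2 = 124
center_y_2 = 284
radius_2 = 60
px0_3 = 92
py0_3 = 292
px1_3 = 212
py1_3 = 376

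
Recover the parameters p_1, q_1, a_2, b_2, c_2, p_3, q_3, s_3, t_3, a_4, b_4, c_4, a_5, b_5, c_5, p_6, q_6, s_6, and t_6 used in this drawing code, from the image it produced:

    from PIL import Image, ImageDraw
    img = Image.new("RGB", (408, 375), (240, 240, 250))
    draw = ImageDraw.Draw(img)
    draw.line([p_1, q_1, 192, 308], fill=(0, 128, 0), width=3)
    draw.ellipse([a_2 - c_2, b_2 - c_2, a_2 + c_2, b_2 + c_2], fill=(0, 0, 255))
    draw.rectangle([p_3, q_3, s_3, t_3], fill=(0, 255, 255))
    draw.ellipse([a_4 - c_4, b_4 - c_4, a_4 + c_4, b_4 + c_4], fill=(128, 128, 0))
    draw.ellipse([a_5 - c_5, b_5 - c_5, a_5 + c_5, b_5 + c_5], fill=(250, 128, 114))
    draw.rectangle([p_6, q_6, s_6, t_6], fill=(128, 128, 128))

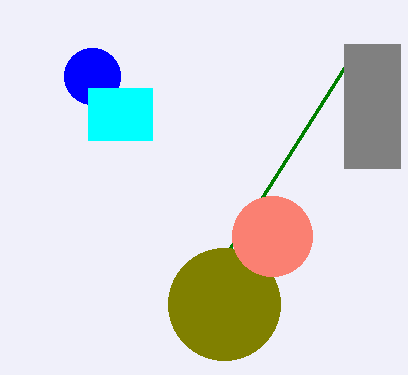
p_1 = 344; q_1 = 68; a_2 = 92; b_2 = 76; c_2 = 28; p_3 = 88; q_3 = 88; s_3 = 152; t_3 = 140; a_4 = 224; b_4 = 304; c_4 = 56; a_5 = 272; b_5 = 236; c_5 = 40; p_6 = 344; q_6 = 44; s_6 = 400; t_6 = 168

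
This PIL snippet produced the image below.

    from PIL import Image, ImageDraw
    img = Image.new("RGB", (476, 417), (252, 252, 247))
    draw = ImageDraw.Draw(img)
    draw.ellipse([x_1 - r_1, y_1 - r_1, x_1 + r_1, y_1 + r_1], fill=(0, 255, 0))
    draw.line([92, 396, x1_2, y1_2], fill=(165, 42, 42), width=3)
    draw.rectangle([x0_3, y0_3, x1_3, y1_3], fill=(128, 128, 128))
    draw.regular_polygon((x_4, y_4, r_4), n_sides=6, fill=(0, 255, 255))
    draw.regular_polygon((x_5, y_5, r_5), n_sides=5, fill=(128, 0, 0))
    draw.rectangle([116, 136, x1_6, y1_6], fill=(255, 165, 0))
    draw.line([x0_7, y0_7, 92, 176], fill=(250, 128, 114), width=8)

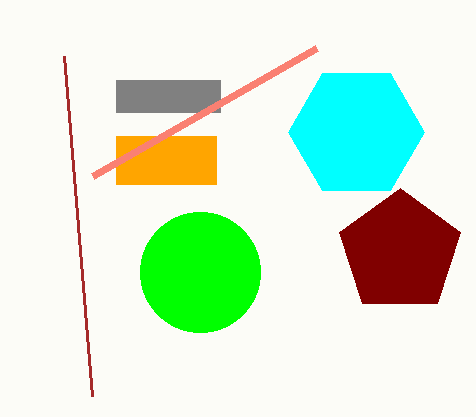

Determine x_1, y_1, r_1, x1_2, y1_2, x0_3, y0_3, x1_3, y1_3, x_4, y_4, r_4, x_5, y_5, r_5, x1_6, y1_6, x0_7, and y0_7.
x_1 = 200; y_1 = 272; r_1 = 60; x1_2 = 64; y1_2 = 56; x0_3 = 116; y0_3 = 80; x1_3 = 220; y1_3 = 112; x_4 = 356; y_4 = 132; r_4 = 68; x_5 = 400; y_5 = 252; r_5 = 64; x1_6 = 216; y1_6 = 184; x0_7 = 316; y0_7 = 48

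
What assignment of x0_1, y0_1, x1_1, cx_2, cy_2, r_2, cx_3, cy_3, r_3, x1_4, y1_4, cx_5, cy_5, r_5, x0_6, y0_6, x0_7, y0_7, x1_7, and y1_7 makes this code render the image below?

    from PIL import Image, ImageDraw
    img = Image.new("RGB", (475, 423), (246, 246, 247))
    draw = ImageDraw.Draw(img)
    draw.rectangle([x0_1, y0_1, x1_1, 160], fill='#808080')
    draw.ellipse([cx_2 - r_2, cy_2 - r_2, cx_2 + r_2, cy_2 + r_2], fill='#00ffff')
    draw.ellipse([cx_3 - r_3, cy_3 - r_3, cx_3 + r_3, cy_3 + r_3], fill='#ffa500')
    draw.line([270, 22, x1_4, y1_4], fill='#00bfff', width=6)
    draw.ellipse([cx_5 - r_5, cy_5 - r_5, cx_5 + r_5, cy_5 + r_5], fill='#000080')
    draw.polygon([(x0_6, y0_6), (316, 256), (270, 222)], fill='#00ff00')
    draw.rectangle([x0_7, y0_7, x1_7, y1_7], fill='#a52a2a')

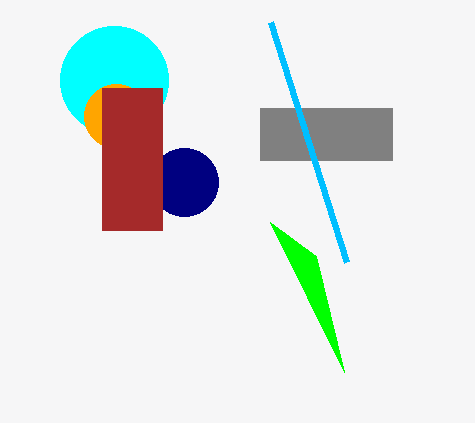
x0_1 = 260, y0_1 = 108, x1_1 = 392, cx_2 = 114, cy_2 = 80, r_2 = 54, cx_3 = 116, cy_3 = 116, r_3 = 32, x1_4 = 346, y1_4 = 262, cx_5 = 184, cy_5 = 182, r_5 = 34, x0_6 = 344, y0_6 = 372, x0_7 = 102, y0_7 = 88, x1_7 = 162, y1_7 = 230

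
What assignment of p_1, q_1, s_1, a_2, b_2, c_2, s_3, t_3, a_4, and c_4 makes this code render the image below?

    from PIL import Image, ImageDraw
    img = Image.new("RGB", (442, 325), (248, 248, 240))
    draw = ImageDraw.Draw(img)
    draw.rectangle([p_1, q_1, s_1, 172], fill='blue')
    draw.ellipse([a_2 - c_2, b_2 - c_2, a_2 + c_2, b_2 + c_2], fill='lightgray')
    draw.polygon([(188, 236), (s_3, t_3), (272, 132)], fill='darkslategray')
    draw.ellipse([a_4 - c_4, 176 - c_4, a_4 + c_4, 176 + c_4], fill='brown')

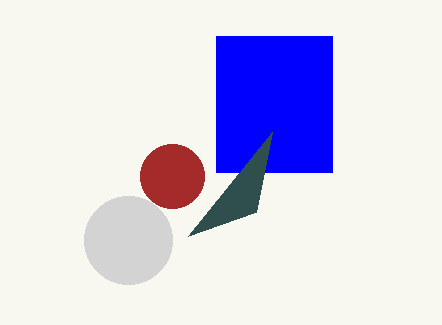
p_1 = 216, q_1 = 36, s_1 = 332, a_2 = 128, b_2 = 240, c_2 = 44, s_3 = 256, t_3 = 212, a_4 = 172, c_4 = 32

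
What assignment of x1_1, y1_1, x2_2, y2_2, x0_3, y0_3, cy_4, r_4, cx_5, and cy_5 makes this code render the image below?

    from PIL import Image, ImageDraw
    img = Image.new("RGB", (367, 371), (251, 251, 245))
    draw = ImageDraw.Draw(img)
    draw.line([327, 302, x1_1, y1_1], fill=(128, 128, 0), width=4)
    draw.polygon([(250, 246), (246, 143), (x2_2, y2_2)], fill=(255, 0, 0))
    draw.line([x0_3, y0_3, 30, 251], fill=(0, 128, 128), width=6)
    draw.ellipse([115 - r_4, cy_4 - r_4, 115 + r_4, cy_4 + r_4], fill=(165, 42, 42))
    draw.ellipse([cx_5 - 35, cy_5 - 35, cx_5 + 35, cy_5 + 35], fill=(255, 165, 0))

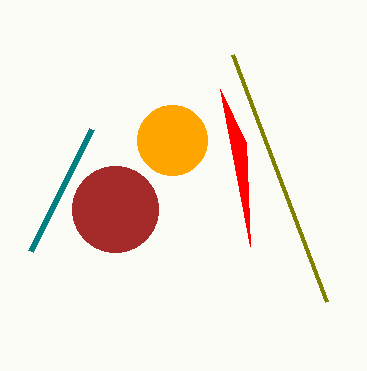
x1_1 = 233; y1_1 = 55; x2_2 = 220; y2_2 = 89; x0_3 = 91; y0_3 = 129; cy_4 = 209; r_4 = 43; cx_5 = 172; cy_5 = 140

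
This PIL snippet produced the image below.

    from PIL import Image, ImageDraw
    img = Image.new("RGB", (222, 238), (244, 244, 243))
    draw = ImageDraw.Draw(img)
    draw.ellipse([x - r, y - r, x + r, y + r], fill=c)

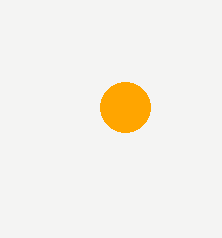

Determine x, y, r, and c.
x = 125, y = 107, r = 25, c = 'orange'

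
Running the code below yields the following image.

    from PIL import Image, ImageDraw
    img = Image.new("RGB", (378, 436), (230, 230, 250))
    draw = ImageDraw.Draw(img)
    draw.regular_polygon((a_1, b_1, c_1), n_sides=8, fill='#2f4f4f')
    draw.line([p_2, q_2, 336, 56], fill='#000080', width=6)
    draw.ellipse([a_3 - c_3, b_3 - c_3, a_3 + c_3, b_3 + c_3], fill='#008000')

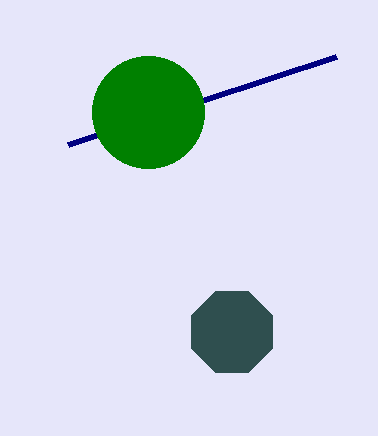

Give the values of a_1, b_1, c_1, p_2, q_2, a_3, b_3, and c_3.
a_1 = 232
b_1 = 332
c_1 = 44
p_2 = 68
q_2 = 144
a_3 = 148
b_3 = 112
c_3 = 56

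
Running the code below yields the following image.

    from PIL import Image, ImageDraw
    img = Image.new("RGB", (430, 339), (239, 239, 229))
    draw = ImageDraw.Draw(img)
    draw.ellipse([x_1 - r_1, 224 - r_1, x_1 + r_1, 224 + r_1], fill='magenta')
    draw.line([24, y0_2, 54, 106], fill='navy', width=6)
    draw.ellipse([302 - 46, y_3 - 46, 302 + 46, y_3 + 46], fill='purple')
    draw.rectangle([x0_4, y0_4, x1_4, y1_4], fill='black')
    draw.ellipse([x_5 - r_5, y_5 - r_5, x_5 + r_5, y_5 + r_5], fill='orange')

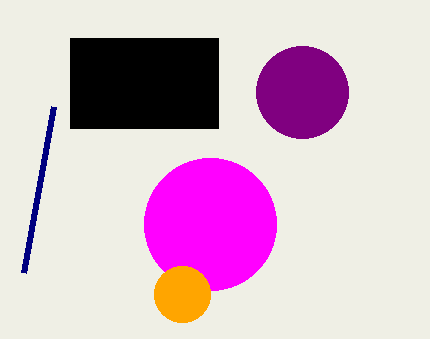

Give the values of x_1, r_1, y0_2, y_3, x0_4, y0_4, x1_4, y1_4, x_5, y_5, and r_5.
x_1 = 210; r_1 = 66; y0_2 = 272; y_3 = 92; x0_4 = 70; y0_4 = 38; x1_4 = 218; y1_4 = 128; x_5 = 182; y_5 = 294; r_5 = 28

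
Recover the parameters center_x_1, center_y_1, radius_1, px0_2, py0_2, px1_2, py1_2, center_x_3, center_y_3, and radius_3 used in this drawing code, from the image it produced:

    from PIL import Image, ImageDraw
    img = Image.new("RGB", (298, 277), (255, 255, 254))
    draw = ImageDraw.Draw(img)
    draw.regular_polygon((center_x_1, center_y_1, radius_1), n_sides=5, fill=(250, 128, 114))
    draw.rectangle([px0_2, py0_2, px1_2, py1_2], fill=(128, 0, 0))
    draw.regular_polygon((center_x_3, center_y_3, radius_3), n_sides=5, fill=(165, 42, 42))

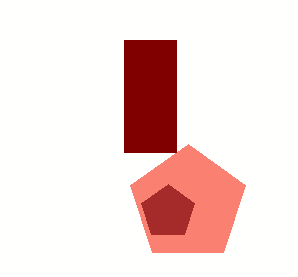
center_x_1 = 188
center_y_1 = 204
radius_1 = 60
px0_2 = 124
py0_2 = 40
px1_2 = 176
py1_2 = 152
center_x_3 = 168
center_y_3 = 212
radius_3 = 28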